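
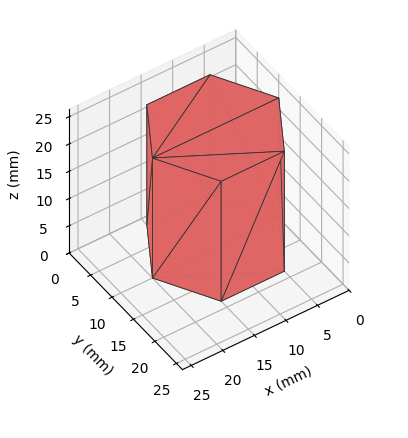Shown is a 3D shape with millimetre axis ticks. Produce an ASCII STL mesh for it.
Reading the render: the shape is a regular 6-sided prism (a cylinder approximated with 6 flat sides), circumscribed radius ≈ 10 mm, height ≈ 22 mm (dimensions read to the nearest mm from the axis ticks). For the STL, each face is triangulated and given an outward normal.

solid part
  facet normal 0.0000 0.0000 -1.0000
    outer loop
      vertex 5.00 18.66 0.00
      vertex 15.00 18.66 0.00
      vertex 20.00 10.00 0.00
    endloop
  endfacet
  facet normal 0.0000 0.0000 -1.0000
    outer loop
      vertex 0.00 10.00 0.00
      vertex 5.00 18.66 0.00
      vertex 20.00 10.00 0.00
    endloop
  endfacet
  facet normal 0.0000 0.0000 -1.0000
    outer loop
      vertex 5.00 1.34 0.00
      vertex 0.00 10.00 0.00
      vertex 20.00 10.00 0.00
    endloop
  endfacet
  facet normal 0.0000 0.0000 -1.0000
    outer loop
      vertex 15.00 1.34 0.00
      vertex 5.00 1.34 0.00
      vertex 20.00 10.00 0.00
    endloop
  endfacet
  facet normal 0.0000 0.0000 1.0000
    outer loop
      vertex 20.00 10.00 22.00
      vertex 15.00 18.66 22.00
      vertex 5.00 18.66 22.00
    endloop
  endfacet
  facet normal 0.0000 0.0000 1.0000
    outer loop
      vertex 20.00 10.00 22.00
      vertex 5.00 18.66 22.00
      vertex 0.00 10.00 22.00
    endloop
  endfacet
  facet normal 0.0000 0.0000 1.0000
    outer loop
      vertex 20.00 10.00 22.00
      vertex 0.00 10.00 22.00
      vertex 5.00 1.34 22.00
    endloop
  endfacet
  facet normal 0.0000 0.0000 1.0000
    outer loop
      vertex 20.00 10.00 22.00
      vertex 5.00 1.34 22.00
      vertex 15.00 1.34 22.00
    endloop
  endfacet
  facet normal 0.8660 0.5000 0.0000
    outer loop
      vertex 20.00 10.00 0.00
      vertex 15.00 18.66 0.00
      vertex 15.00 18.66 22.00
    endloop
  endfacet
  facet normal 0.8660 0.5000 0.0000
    outer loop
      vertex 20.00 10.00 0.00
      vertex 15.00 18.66 22.00
      vertex 20.00 10.00 22.00
    endloop
  endfacet
  facet normal 0.0000 1.0000 0.0000
    outer loop
      vertex 15.00 18.66 0.00
      vertex 5.00 18.66 0.00
      vertex 5.00 18.66 22.00
    endloop
  endfacet
  facet normal 0.0000 1.0000 0.0000
    outer loop
      vertex 15.00 18.66 0.00
      vertex 5.00 18.66 22.00
      vertex 15.00 18.66 22.00
    endloop
  endfacet
  facet normal -0.8660 0.5000 0.0000
    outer loop
      vertex 5.00 18.66 0.00
      vertex 0.00 10.00 0.00
      vertex 0.00 10.00 22.00
    endloop
  endfacet
  facet normal -0.8660 0.5000 0.0000
    outer loop
      vertex 5.00 18.66 0.00
      vertex 0.00 10.00 22.00
      vertex 5.00 18.66 22.00
    endloop
  endfacet
  facet normal -0.8660 -0.5000 0.0000
    outer loop
      vertex 0.00 10.00 0.00
      vertex 5.00 1.34 0.00
      vertex 5.00 1.34 22.00
    endloop
  endfacet
  facet normal -0.8660 -0.5000 0.0000
    outer loop
      vertex 0.00 10.00 0.00
      vertex 5.00 1.34 22.00
      vertex 0.00 10.00 22.00
    endloop
  endfacet
  facet normal 0.0000 -1.0000 0.0000
    outer loop
      vertex 5.00 1.34 0.00
      vertex 15.00 1.34 0.00
      vertex 15.00 1.34 22.00
    endloop
  endfacet
  facet normal 0.0000 -1.0000 0.0000
    outer loop
      vertex 5.00 1.34 0.00
      vertex 15.00 1.34 22.00
      vertex 5.00 1.34 22.00
    endloop
  endfacet
  facet normal 0.8660 -0.5000 0.0000
    outer loop
      vertex 15.00 1.34 0.00
      vertex 20.00 10.00 0.00
      vertex 20.00 10.00 22.00
    endloop
  endfacet
  facet normal 0.8660 -0.5000 0.0000
    outer loop
      vertex 15.00 1.34 0.00
      vertex 20.00 10.00 22.00
      vertex 15.00 1.34 22.00
    endloop
  endfacet
endsolid part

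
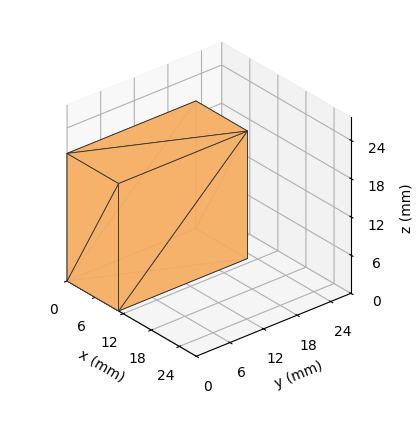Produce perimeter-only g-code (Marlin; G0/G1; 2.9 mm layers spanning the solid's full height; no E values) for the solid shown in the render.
Reading the render: the shape is a rectangular box, roughly 11 × 23 mm footprint and 20 mm tall (dimensions read to the nearest mm from the axis ticks). For the g-code, the solid's height is divided into equal slices at the stated Δz and each level perimeter traced with G1 moves after a G0 lift.

; perimeter-only toolpath
G21 ; units = mm
G90 ; absolute positioning
G28 ; home
; layer 1
G0 Z2.9
G0 X0.0 Y0.0
G1 X11.0 Y0.0
G1 X11.0 Y23.0
G1 X0.0 Y23.0
G1 X0.0 Y0.0
; layer 2
G0 Z5.7
G0 X0.0 Y0.0
G1 X11.0 Y0.0
G1 X11.0 Y23.0
G1 X0.0 Y23.0
G1 X0.0 Y0.0
; layer 3
G0 Z8.6
G0 X0.0 Y0.0
G1 X11.0 Y0.0
G1 X11.0 Y23.0
G1 X0.0 Y23.0
G1 X0.0 Y0.0
; layer 4
G0 Z11.4
G0 X0.0 Y0.0
G1 X11.0 Y0.0
G1 X11.0 Y23.0
G1 X0.0 Y23.0
G1 X0.0 Y0.0
; layer 5
G0 Z14.3
G0 X0.0 Y0.0
G1 X11.0 Y0.0
G1 X11.0 Y23.0
G1 X0.0 Y23.0
G1 X0.0 Y0.0
; layer 6
G0 Z17.1
G0 X0.0 Y0.0
G1 X11.0 Y0.0
G1 X11.0 Y23.0
G1 X0.0 Y23.0
G1 X0.0 Y0.0
; layer 7
G0 Z20.0
G0 X0.0 Y0.0
G1 X11.0 Y0.0
G1 X11.0 Y23.0
G1 X0.0 Y23.0
G1 X0.0 Y0.0
M2 ; end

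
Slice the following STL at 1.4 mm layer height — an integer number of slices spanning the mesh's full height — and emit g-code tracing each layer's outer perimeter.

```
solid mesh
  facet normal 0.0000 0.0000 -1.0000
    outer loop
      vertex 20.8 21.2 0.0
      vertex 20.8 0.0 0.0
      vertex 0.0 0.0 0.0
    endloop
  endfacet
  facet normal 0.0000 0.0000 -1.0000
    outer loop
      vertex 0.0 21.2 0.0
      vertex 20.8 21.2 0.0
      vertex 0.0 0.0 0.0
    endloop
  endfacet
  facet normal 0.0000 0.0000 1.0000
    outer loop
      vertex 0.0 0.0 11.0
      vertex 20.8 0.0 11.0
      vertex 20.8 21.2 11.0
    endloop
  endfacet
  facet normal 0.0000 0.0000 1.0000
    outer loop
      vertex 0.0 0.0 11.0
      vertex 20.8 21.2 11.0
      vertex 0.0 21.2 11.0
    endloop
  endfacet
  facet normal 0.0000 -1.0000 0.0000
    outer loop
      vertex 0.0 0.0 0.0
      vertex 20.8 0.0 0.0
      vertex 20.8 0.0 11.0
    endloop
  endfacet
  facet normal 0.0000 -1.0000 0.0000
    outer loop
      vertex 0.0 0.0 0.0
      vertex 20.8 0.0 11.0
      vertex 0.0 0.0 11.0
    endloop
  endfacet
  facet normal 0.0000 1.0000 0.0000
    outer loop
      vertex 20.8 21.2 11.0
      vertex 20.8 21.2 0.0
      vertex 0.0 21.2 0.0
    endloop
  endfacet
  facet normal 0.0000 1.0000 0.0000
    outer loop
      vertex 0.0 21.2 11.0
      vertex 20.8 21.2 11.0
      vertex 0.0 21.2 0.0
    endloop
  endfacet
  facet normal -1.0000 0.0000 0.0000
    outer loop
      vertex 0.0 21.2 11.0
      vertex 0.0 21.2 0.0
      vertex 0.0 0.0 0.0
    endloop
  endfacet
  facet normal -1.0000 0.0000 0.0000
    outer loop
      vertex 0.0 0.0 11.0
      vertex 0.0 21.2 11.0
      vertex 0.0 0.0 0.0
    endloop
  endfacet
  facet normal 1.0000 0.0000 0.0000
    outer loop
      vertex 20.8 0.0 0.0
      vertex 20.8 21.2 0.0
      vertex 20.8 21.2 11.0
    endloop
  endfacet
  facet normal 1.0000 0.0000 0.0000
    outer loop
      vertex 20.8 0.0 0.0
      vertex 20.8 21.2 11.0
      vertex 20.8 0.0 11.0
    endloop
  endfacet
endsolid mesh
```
; perimeter-only toolpath
G21 ; units = mm
G90 ; absolute positioning
G28 ; home
; layer 1
G0 Z1.4
G0 X0.0 Y0.0
G1 X20.8 Y0.0
G1 X20.8 Y21.2
G1 X0.0 Y21.2
G1 X0.0 Y0.0
; layer 2
G0 Z2.8
G0 X0.0 Y0.0
G1 X20.8 Y0.0
G1 X20.8 Y21.2
G1 X0.0 Y21.2
G1 X0.0 Y0.0
; layer 3
G0 Z4.1
G0 X0.0 Y0.0
G1 X20.8 Y0.0
G1 X20.8 Y21.2
G1 X0.0 Y21.2
G1 X0.0 Y0.0
; layer 4
G0 Z5.5
G0 X0.0 Y0.0
G1 X20.8 Y0.0
G1 X20.8 Y21.2
G1 X0.0 Y21.2
G1 X0.0 Y0.0
; layer 5
G0 Z6.9
G0 X0.0 Y0.0
G1 X20.8 Y0.0
G1 X20.8 Y21.2
G1 X0.0 Y21.2
G1 X0.0 Y0.0
; layer 6
G0 Z8.2
G0 X0.0 Y0.0
G1 X20.8 Y0.0
G1 X20.8 Y21.2
G1 X0.0 Y21.2
G1 X0.0 Y0.0
; layer 7
G0 Z9.6
G0 X0.0 Y0.0
G1 X20.8 Y0.0
G1 X20.8 Y21.2
G1 X0.0 Y21.2
G1 X0.0 Y0.0
; layer 8
G0 Z11.0
G0 X0.0 Y0.0
G1 X20.8 Y0.0
G1 X20.8 Y21.2
G1 X0.0 Y21.2
G1 X0.0 Y0.0
M2 ; end

The solid is a rectangular box, roughly 20.8 × 21.2 mm footprint and 11 mm tall. Slicing at Δz = 1.4 mm — 8 equal slices spanning the solid's height, so layer i sits at z = i·h/8 — gives 8 non-empty perimeters. Each is a 4-segment closed polygon; G0 lifts to the layer z and rapids to the start vertex, then G1 traces the edges.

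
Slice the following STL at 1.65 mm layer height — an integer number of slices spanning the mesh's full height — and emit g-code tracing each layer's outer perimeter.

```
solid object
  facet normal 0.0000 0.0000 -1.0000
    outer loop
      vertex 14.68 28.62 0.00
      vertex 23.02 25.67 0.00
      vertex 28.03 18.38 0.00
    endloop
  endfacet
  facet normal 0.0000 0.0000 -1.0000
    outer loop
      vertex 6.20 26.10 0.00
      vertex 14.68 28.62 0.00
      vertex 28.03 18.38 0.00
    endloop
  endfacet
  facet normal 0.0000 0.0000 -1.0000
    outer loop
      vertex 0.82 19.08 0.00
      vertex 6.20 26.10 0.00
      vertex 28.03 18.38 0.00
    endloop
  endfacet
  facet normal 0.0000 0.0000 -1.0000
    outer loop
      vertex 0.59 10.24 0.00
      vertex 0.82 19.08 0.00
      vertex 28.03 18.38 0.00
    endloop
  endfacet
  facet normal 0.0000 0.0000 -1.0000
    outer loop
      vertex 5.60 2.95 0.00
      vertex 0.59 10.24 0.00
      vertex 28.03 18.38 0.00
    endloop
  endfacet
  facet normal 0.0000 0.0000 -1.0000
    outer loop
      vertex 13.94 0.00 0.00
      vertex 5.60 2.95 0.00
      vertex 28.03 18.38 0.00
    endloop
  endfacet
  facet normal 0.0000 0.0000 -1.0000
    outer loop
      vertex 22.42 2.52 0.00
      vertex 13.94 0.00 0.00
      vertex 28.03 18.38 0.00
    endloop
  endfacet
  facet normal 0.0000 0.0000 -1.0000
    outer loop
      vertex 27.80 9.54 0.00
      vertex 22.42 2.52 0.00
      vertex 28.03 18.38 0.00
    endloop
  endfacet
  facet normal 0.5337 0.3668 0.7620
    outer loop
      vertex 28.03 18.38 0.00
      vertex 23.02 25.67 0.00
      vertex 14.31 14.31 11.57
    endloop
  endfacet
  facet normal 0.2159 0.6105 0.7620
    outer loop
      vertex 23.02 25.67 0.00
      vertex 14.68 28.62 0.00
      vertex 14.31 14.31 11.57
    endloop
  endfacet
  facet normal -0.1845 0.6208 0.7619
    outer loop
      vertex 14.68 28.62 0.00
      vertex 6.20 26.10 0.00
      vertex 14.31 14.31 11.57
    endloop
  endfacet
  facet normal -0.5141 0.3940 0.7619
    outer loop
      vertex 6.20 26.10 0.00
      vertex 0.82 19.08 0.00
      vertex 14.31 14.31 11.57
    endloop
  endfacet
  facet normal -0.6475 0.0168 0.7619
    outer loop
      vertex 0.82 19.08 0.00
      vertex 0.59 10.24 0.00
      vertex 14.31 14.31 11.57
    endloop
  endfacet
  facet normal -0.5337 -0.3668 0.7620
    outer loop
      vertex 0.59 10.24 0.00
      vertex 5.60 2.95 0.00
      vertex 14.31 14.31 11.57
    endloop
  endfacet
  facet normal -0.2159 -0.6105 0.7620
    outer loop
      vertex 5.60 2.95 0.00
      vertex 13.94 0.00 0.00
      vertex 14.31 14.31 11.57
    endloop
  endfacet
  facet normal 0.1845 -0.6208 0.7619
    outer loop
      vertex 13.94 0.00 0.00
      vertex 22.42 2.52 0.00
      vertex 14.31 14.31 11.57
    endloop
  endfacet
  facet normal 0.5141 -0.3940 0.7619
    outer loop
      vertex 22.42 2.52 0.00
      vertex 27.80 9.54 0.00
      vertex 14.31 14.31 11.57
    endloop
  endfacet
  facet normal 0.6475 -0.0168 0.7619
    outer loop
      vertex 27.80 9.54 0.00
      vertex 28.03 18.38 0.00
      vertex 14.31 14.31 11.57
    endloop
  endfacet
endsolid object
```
; perimeter-only toolpath
G21 ; units = mm
G90 ; absolute positioning
G28 ; home
; layer 1
G0 Z1.65
G0 X26.07 Y17.80
G1 X21.78 Y24.05
G1 X14.63 Y26.58
G1 X7.36 Y24.42
G1 X2.75 Y18.40
G1 X2.55 Y10.82
G1 X6.84 Y4.57
G1 X13.99 Y2.04
G1 X21.26 Y4.20
G1 X25.87 Y10.22
G1 X26.07 Y17.80
; layer 2
G0 Z3.31
G0 X24.11 Y17.22
G1 X20.53 Y22.42
G1 X14.57 Y24.53
G1 X8.52 Y22.73
G1 X4.67 Y17.72
G1 X4.51 Y11.40
G1 X8.09 Y6.20
G1 X14.05 Y4.09
G1 X20.10 Y5.89
G1 X23.95 Y10.90
G1 X24.11 Y17.22
; layer 3
G0 Z4.96
G0 X22.15 Y16.64
G1 X19.29 Y20.80
G1 X14.52 Y22.49
G1 X9.68 Y21.05
G1 X6.60 Y17.04
G1 X6.47 Y11.98
G1 X9.33 Y7.82
G1 X14.10 Y6.13
G1 X18.94 Y7.57
G1 X22.02 Y11.58
G1 X22.15 Y16.64
; layer 4
G0 Z6.61
G0 X20.19 Y16.05
G1 X18.04 Y19.18
G1 X14.47 Y20.44
G1 X10.83 Y19.36
G1 X8.53 Y16.35
G1 X8.43 Y12.57
G1 X10.58 Y9.44
G1 X14.15 Y8.18
G1 X17.79 Y9.26
G1 X20.09 Y12.27
G1 X20.19 Y16.05
; layer 5
G0 Z8.26
G0 X18.23 Y15.47
G1 X16.80 Y17.56
G1 X14.42 Y18.40
G1 X11.99 Y17.68
G1 X10.46 Y15.67
G1 X10.39 Y13.15
G1 X11.82 Y11.06
G1 X14.20 Y10.22
G1 X16.63 Y10.94
G1 X18.16 Y12.95
G1 X18.23 Y15.47
; layer 6
G0 Z9.92
G0 X16.27 Y14.89
G1 X15.55 Y15.93
G1 X14.36 Y16.35
G1 X13.15 Y15.99
G1 X12.38 Y14.99
G1 X12.35 Y13.73
G1 X13.07 Y12.69
G1 X14.26 Y12.27
G1 X15.47 Y12.63
G1 X16.24 Y13.63
G1 X16.27 Y14.89
M2 ; end

The solid is a regular 10-sided pyramid, base circumscribed radius ≈ 14.3 mm, apex at z ≈ 11.6 mm. Slicing at Δz = 1.65 mm — 7 equal slices spanning the solid's height, so layer i sits at z = i·h/7 — gives 6 non-empty perimeters. Each is a 10-segment closed polygon; G0 lifts to the layer z and rapids to the start vertex, then G1 traces the edges. The cross-section shrinks linearly with z (the slice at the apex is degenerate and omitted).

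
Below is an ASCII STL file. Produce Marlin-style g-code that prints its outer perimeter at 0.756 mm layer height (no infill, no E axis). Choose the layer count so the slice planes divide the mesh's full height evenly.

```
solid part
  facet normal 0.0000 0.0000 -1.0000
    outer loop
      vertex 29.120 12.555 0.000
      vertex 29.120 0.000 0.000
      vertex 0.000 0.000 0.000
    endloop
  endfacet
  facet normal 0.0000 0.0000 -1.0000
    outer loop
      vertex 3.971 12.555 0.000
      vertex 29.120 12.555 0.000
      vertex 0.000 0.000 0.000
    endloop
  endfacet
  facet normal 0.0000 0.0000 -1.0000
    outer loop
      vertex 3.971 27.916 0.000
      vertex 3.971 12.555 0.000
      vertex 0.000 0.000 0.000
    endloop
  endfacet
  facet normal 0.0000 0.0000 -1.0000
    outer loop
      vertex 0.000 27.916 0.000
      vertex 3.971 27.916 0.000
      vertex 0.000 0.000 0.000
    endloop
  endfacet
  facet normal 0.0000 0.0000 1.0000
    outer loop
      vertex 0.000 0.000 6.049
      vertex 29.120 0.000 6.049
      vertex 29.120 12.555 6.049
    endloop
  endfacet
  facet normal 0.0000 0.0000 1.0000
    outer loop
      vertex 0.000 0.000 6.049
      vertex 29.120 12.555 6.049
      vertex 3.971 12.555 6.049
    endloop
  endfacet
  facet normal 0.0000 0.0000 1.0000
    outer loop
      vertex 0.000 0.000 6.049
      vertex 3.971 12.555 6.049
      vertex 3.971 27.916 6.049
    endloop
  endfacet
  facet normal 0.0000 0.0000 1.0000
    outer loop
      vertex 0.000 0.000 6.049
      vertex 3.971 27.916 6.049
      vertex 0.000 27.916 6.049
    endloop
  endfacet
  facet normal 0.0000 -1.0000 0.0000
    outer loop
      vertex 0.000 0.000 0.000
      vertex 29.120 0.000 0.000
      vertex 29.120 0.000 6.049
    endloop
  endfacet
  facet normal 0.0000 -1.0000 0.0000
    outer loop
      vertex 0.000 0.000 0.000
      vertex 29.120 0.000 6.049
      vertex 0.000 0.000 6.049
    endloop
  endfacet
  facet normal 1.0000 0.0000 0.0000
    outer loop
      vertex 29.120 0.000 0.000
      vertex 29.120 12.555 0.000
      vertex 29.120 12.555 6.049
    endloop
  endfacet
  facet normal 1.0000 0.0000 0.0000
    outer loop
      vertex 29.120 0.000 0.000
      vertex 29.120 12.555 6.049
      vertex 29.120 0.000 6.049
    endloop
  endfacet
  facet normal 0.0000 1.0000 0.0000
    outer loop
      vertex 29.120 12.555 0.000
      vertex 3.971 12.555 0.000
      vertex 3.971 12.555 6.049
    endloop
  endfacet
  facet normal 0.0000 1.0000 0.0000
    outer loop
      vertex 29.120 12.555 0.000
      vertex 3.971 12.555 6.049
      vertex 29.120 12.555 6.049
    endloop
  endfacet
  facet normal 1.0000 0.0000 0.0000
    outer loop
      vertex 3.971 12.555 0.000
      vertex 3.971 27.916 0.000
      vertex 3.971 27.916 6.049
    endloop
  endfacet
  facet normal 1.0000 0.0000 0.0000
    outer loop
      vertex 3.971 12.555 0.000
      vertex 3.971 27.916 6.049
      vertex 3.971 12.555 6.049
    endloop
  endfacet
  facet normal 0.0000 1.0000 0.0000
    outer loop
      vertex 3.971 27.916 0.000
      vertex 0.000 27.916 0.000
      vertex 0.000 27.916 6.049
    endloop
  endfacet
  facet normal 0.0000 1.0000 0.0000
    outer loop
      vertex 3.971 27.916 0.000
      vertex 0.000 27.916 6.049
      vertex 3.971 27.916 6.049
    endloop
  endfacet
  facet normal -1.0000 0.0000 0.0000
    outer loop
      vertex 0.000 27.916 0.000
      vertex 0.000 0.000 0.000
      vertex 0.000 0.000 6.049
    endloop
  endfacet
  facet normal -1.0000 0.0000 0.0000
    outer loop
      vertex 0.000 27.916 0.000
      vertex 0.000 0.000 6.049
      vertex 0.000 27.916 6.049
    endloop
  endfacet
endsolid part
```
; perimeter-only toolpath
G21 ; units = mm
G90 ; absolute positioning
G28 ; home
; layer 1
G0 Z0.756
G0 X0.000 Y0.000
G1 X29.120 Y0.000
G1 X29.120 Y12.555
G1 X3.971 Y12.555
G1 X3.971 Y27.916
G1 X0.000 Y27.916
G1 X0.000 Y0.000
; layer 2
G0 Z1.512
G0 X0.000 Y0.000
G1 X29.120 Y0.000
G1 X29.120 Y12.555
G1 X3.971 Y12.555
G1 X3.971 Y27.916
G1 X0.000 Y27.916
G1 X0.000 Y0.000
; layer 3
G0 Z2.268
G0 X0.000 Y0.000
G1 X29.120 Y0.000
G1 X29.120 Y12.555
G1 X3.971 Y12.555
G1 X3.971 Y27.916
G1 X0.000 Y27.916
G1 X0.000 Y0.000
; layer 4
G0 Z3.025
G0 X0.000 Y0.000
G1 X29.120 Y0.000
G1 X29.120 Y12.555
G1 X3.971 Y12.555
G1 X3.971 Y27.916
G1 X0.000 Y27.916
G1 X0.000 Y0.000
; layer 5
G0 Z3.781
G0 X0.000 Y0.000
G1 X29.120 Y0.000
G1 X29.120 Y12.555
G1 X3.971 Y12.555
G1 X3.971 Y27.916
G1 X0.000 Y27.916
G1 X0.000 Y0.000
; layer 6
G0 Z4.537
G0 X0.000 Y0.000
G1 X29.120 Y0.000
G1 X29.120 Y12.555
G1 X3.971 Y12.555
G1 X3.971 Y27.916
G1 X0.000 Y27.916
G1 X0.000 Y0.000
; layer 7
G0 Z5.293
G0 X0.000 Y0.000
G1 X29.120 Y0.000
G1 X29.120 Y12.555
G1 X3.971 Y12.555
G1 X3.971 Y27.916
G1 X0.000 Y27.916
G1 X0.000 Y0.000
; layer 8
G0 Z6.049
G0 X0.000 Y0.000
G1 X29.120 Y0.000
G1 X29.120 Y12.555
G1 X3.971 Y12.555
G1 X3.971 Y27.916
G1 X0.000 Y27.916
G1 X0.000 Y0.000
M2 ; end

The solid is an L-shaped prism: outer 29.1 × 27.9 mm, arm thicknesses ≈ 12.6 mm (horizontal) and 3.97 mm (vertical), extruded 6.05 mm in z. Slicing at Δz = 0.756 mm — 8 equal slices spanning the solid's height, so layer i sits at z = i·h/8 — gives 8 non-empty perimeters. Each is a 6-segment closed polygon; G0 lifts to the layer z and rapids to the start vertex, then G1 traces the edges.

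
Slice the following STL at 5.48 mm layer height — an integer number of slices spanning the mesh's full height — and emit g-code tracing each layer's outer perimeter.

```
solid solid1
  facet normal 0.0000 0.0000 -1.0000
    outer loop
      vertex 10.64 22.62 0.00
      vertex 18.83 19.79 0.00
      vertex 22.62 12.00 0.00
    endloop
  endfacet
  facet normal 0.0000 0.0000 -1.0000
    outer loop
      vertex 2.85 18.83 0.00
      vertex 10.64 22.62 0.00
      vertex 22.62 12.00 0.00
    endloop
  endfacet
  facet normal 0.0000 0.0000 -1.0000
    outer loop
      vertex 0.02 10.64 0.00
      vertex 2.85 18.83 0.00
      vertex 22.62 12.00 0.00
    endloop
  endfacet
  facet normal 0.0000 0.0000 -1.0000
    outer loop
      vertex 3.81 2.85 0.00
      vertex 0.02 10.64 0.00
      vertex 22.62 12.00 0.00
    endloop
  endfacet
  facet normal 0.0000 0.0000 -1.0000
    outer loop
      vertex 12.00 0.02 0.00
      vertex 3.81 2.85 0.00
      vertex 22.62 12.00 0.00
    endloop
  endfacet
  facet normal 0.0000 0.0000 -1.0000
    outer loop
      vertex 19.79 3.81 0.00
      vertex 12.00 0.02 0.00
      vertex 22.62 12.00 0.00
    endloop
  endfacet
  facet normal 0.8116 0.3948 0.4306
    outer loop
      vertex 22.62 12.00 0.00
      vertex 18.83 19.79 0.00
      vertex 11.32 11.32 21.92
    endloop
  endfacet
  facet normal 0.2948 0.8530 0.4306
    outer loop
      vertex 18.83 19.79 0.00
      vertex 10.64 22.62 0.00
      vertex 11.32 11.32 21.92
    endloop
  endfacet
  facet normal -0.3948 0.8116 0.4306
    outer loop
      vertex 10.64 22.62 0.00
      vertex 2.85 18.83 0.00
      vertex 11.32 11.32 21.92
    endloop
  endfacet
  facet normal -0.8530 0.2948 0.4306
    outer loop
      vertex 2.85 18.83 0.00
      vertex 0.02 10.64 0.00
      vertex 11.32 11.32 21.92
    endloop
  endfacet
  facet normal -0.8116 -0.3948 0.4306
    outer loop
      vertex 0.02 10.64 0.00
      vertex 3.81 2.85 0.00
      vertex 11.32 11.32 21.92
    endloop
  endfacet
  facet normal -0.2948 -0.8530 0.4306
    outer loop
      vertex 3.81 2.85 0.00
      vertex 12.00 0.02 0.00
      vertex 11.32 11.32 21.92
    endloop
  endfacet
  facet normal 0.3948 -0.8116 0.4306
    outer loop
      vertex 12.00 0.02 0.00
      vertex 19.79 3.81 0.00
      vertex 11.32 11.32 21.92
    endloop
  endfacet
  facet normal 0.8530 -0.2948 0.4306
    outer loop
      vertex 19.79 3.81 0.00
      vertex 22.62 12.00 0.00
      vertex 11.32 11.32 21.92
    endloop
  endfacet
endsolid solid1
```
; perimeter-only toolpath
G21 ; units = mm
G90 ; absolute positioning
G28 ; home
; layer 1
G0 Z5.48
G0 X19.80 Y11.83
G1 X16.95 Y17.67
G1 X10.81 Y19.80
G1 X4.97 Y16.95
G1 X2.85 Y10.81
G1 X5.69 Y4.97
G1 X11.83 Y2.85
G1 X17.67 Y5.69
G1 X19.80 Y11.83
; layer 2
G0 Z10.96
G0 X16.97 Y11.66
G1 X15.07 Y15.55
G1 X10.98 Y16.97
G1 X7.08 Y15.07
G1 X5.67 Y10.98
G1 X7.57 Y7.08
G1 X11.66 Y5.67
G1 X15.55 Y7.57
G1 X16.97 Y11.66
; layer 3
G0 Z16.44
G0 X14.14 Y11.49
G1 X13.20 Y13.44
G1 X11.15 Y14.14
G1 X9.20 Y13.20
G1 X8.50 Y11.15
G1 X9.44 Y9.20
G1 X11.49 Y8.50
G1 X13.44 Y9.44
G1 X14.14 Y11.49
M2 ; end

The solid is a regular 8-sided pyramid, base circumscribed radius ≈ 11.3 mm, apex at z ≈ 21.9 mm. Slicing at Δz = 5.48 mm — 4 equal slices spanning the solid's height, so layer i sits at z = i·h/4 — gives 3 non-empty perimeters. Each is a 8-segment closed polygon; G0 lifts to the layer z and rapids to the start vertex, then G1 traces the edges. The cross-section shrinks linearly with z (the slice at the apex is degenerate and omitted).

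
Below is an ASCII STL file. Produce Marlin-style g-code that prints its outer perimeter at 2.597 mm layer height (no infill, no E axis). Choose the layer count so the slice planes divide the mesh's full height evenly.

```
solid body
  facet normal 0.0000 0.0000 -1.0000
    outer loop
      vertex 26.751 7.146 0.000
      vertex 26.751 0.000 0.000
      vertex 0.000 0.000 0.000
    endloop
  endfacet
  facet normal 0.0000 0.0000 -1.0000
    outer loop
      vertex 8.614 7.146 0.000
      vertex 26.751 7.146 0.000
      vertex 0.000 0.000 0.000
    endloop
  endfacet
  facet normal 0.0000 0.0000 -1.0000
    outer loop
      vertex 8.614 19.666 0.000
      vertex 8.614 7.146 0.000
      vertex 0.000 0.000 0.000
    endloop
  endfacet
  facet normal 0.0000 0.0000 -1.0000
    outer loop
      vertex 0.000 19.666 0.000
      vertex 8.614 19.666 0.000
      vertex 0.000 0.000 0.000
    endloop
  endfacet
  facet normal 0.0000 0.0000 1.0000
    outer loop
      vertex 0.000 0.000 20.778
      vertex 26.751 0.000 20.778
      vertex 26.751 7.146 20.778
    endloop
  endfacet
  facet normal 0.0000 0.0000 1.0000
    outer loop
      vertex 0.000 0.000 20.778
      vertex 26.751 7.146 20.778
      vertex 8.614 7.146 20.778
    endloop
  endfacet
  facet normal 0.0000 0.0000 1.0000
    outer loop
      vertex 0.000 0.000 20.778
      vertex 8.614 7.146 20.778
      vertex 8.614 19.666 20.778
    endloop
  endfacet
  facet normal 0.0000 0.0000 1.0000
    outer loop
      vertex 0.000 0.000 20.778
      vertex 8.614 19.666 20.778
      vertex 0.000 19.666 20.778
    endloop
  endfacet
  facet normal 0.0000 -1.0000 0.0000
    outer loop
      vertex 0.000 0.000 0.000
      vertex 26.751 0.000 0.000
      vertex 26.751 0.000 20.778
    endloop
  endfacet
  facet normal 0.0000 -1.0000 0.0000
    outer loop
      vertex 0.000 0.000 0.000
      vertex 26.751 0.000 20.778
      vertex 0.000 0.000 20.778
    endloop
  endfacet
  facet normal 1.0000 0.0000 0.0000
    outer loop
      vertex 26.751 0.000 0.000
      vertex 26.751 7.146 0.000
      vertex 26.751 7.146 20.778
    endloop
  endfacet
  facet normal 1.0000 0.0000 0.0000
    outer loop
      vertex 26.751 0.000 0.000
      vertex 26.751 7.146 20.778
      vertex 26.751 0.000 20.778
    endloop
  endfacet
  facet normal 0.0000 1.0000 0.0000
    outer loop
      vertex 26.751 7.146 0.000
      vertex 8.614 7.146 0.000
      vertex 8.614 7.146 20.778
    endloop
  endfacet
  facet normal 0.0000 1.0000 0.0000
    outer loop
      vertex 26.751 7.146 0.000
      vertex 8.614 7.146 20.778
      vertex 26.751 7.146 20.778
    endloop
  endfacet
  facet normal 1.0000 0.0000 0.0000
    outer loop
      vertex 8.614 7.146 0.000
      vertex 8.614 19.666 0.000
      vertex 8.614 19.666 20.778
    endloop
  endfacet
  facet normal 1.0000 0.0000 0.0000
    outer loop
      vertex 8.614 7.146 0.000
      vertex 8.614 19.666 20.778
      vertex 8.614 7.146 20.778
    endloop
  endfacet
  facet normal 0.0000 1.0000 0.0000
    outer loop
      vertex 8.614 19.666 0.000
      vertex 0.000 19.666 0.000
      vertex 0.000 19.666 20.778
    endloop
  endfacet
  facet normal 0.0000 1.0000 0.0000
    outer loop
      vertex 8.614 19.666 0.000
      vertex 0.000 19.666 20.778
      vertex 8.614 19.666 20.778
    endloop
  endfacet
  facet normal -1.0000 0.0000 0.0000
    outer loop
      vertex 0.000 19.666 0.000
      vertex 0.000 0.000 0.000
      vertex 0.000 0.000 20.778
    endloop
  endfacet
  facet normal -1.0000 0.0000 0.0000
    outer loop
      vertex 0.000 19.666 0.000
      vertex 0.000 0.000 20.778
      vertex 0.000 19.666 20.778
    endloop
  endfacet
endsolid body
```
; perimeter-only toolpath
G21 ; units = mm
G90 ; absolute positioning
G28 ; home
; layer 1
G0 Z2.597
G0 X0.000 Y0.000
G1 X26.751 Y0.000
G1 X26.751 Y7.146
G1 X8.614 Y7.146
G1 X8.614 Y19.666
G1 X0.000 Y19.666
G1 X0.000 Y0.000
; layer 2
G0 Z5.194
G0 X0.000 Y0.000
G1 X26.751 Y0.000
G1 X26.751 Y7.146
G1 X8.614 Y7.146
G1 X8.614 Y19.666
G1 X0.000 Y19.666
G1 X0.000 Y0.000
; layer 3
G0 Z7.792
G0 X0.000 Y0.000
G1 X26.751 Y0.000
G1 X26.751 Y7.146
G1 X8.614 Y7.146
G1 X8.614 Y19.666
G1 X0.000 Y19.666
G1 X0.000 Y0.000
; layer 4
G0 Z10.389
G0 X0.000 Y0.000
G1 X26.751 Y0.000
G1 X26.751 Y7.146
G1 X8.614 Y7.146
G1 X8.614 Y19.666
G1 X0.000 Y19.666
G1 X0.000 Y0.000
; layer 5
G0 Z12.986
G0 X0.000 Y0.000
G1 X26.751 Y0.000
G1 X26.751 Y7.146
G1 X8.614 Y7.146
G1 X8.614 Y19.666
G1 X0.000 Y19.666
G1 X0.000 Y0.000
; layer 6
G0 Z15.583
G0 X0.000 Y0.000
G1 X26.751 Y0.000
G1 X26.751 Y7.146
G1 X8.614 Y7.146
G1 X8.614 Y19.666
G1 X0.000 Y19.666
G1 X0.000 Y0.000
; layer 7
G0 Z18.181
G0 X0.000 Y0.000
G1 X26.751 Y0.000
G1 X26.751 Y7.146
G1 X8.614 Y7.146
G1 X8.614 Y19.666
G1 X0.000 Y19.666
G1 X0.000 Y0.000
; layer 8
G0 Z20.778
G0 X0.000 Y0.000
G1 X26.751 Y0.000
G1 X26.751 Y7.146
G1 X8.614 Y7.146
G1 X8.614 Y19.666
G1 X0.000 Y19.666
G1 X0.000 Y0.000
M2 ; end

The solid is an L-shaped prism: outer 26.8 × 19.7 mm, arm thicknesses ≈ 7.15 mm (horizontal) and 8.61 mm (vertical), extruded 20.8 mm in z. Slicing at Δz = 2.597 mm — 8 equal slices spanning the solid's height, so layer i sits at z = i·h/8 — gives 8 non-empty perimeters. Each is a 6-segment closed polygon; G0 lifts to the layer z and rapids to the start vertex, then G1 traces the edges.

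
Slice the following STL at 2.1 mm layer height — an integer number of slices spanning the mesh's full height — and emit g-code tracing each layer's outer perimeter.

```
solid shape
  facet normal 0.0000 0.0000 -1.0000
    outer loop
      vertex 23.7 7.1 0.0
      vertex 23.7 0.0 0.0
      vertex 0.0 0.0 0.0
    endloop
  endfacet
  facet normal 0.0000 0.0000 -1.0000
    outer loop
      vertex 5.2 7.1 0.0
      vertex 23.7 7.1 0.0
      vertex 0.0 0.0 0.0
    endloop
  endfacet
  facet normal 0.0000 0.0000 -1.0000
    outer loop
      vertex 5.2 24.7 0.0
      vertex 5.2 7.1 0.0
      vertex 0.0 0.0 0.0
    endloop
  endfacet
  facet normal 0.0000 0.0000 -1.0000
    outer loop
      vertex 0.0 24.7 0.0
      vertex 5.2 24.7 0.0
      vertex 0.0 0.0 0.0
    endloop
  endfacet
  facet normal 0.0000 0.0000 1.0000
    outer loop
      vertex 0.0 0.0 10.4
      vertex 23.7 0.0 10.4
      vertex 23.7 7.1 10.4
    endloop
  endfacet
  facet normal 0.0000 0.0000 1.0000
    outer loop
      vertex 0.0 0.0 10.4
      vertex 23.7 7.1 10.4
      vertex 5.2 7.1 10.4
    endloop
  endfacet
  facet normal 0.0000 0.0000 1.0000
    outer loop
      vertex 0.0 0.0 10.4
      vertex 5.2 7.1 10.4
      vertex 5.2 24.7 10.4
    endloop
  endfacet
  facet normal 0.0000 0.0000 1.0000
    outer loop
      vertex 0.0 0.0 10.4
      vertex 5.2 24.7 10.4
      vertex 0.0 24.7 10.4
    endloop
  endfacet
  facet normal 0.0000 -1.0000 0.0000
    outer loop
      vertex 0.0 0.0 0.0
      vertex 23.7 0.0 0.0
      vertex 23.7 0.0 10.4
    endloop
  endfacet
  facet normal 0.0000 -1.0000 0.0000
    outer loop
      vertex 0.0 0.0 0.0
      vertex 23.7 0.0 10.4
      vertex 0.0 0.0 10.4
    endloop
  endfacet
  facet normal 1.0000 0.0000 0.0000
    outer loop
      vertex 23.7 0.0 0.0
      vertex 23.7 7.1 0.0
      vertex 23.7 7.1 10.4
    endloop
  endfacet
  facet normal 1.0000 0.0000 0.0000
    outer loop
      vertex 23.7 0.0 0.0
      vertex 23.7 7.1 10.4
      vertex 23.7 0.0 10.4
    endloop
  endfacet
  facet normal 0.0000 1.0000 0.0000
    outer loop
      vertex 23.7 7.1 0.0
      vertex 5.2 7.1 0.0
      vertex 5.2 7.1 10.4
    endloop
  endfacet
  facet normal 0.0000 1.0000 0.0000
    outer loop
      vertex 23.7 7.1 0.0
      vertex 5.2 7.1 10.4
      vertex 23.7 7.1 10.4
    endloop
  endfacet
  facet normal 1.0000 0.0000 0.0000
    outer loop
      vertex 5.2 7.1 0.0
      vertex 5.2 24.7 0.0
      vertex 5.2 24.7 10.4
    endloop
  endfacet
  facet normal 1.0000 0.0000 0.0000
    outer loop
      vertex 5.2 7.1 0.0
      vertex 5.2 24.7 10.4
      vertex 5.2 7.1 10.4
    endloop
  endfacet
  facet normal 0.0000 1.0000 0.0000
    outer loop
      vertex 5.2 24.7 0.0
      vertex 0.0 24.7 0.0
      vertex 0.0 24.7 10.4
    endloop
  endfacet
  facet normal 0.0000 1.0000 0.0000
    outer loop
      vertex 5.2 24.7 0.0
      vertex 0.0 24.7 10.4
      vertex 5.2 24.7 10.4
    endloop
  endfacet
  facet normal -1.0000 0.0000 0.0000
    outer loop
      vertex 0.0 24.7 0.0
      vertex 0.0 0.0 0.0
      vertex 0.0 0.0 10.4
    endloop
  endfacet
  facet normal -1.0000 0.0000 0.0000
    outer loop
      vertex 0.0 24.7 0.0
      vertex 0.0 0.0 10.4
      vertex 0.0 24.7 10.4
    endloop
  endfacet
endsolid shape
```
; perimeter-only toolpath
G21 ; units = mm
G90 ; absolute positioning
G28 ; home
; layer 1
G0 Z2.1
G0 X0.0 Y0.0
G1 X23.7 Y0.0
G1 X23.7 Y7.1
G1 X5.2 Y7.1
G1 X5.2 Y24.7
G1 X0.0 Y24.7
G1 X0.0 Y0.0
; layer 2
G0 Z4.2
G0 X0.0 Y0.0
G1 X23.7 Y0.0
G1 X23.7 Y7.1
G1 X5.2 Y7.1
G1 X5.2 Y24.7
G1 X0.0 Y24.7
G1 X0.0 Y0.0
; layer 3
G0 Z6.2
G0 X0.0 Y0.0
G1 X23.7 Y0.0
G1 X23.7 Y7.1
G1 X5.2 Y7.1
G1 X5.2 Y24.7
G1 X0.0 Y24.7
G1 X0.0 Y0.0
; layer 4
G0 Z8.3
G0 X0.0 Y0.0
G1 X23.7 Y0.0
G1 X23.7 Y7.1
G1 X5.2 Y7.1
G1 X5.2 Y24.7
G1 X0.0 Y24.7
G1 X0.0 Y0.0
; layer 5
G0 Z10.4
G0 X0.0 Y0.0
G1 X23.7 Y0.0
G1 X23.7 Y7.1
G1 X5.2 Y7.1
G1 X5.2 Y24.7
G1 X0.0 Y24.7
G1 X0.0 Y0.0
M2 ; end

The solid is an L-shaped prism: outer 23.7 × 24.7 mm, arm thicknesses ≈ 7.1 mm (horizontal) and 5.2 mm (vertical), extruded 10.4 mm in z. Slicing at Δz = 2.1 mm — 5 equal slices spanning the solid's height, so layer i sits at z = i·h/5 — gives 5 non-empty perimeters. Each is a 6-segment closed polygon; G0 lifts to the layer z and rapids to the start vertex, then G1 traces the edges.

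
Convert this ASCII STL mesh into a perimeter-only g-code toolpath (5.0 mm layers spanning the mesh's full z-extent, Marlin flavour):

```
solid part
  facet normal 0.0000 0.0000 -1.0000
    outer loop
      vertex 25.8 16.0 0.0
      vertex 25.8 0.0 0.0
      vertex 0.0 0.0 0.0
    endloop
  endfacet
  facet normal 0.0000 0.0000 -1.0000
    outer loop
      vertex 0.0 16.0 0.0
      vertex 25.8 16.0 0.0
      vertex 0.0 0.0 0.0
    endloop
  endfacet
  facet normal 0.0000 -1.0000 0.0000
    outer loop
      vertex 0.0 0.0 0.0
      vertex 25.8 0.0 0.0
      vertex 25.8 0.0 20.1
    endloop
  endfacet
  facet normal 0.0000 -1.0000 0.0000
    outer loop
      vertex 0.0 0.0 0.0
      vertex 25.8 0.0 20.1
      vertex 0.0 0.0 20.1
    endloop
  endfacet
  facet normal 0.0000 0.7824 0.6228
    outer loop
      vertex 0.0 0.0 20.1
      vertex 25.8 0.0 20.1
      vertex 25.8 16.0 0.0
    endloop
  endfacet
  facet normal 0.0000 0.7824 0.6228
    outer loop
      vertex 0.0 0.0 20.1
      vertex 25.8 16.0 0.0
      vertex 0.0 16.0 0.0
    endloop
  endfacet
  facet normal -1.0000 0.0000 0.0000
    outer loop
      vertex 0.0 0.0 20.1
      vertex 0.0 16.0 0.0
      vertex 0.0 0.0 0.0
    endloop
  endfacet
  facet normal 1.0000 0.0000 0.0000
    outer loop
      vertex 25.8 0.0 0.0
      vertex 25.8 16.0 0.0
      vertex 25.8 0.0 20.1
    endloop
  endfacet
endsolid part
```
; perimeter-only toolpath
G21 ; units = mm
G90 ; absolute positioning
G28 ; home
; layer 1
G0 Z5.0
G0 X0.0 Y0.0
G1 X25.8 Y0.0
G1 X25.8 Y12.0
G1 X0.0 Y12.0
G1 X0.0 Y0.0
; layer 2
G0 Z10.1
G0 X0.0 Y0.0
G1 X25.8 Y0.0
G1 X25.8 Y8.0
G1 X0.0 Y8.0
G1 X0.0 Y0.0
; layer 3
G0 Z15.1
G0 X0.0 Y0.0
G1 X25.8 Y0.0
G1 X25.8 Y4.0
G1 X0.0 Y4.0
G1 X0.0 Y0.0
M2 ; end

The solid is a wedge (ramp): 25.8 × 16 mm base, rising to 20.1 mm along the y=0 edge and sloping linearly to z=0 at y=16. Slicing at Δz = 5.0 mm — 4 equal slices spanning the solid's height, so layer i sits at z = i·h/4 — gives 3 non-empty perimeters. Each is a 4-segment closed polygon; G0 lifts to the layer z and rapids to the start vertex, then G1 traces the edges. The cross-section shrinks linearly with z (the slice at the apex is degenerate and omitted).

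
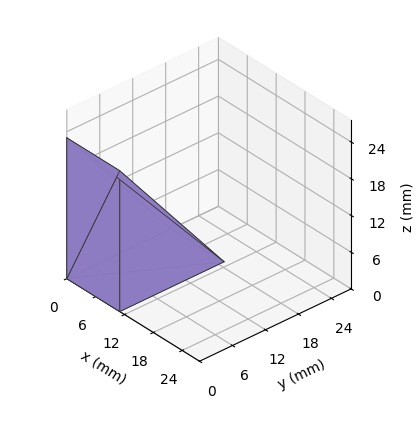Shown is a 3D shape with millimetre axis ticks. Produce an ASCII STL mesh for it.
Reading the render: the shape is a wedge (ramp): 11 × 19 mm base, rising to 23 mm along the y=0 edge and sloping linearly to z=0 at y=19 (dimensions read to the nearest mm from the axis ticks). For the STL, each face is triangulated and given an outward normal.

solid part
  facet normal 0.0000 0.0000 -1.0000
    outer loop
      vertex 11.00 19.00 0.00
      vertex 11.00 0.00 0.00
      vertex 0.00 0.00 0.00
    endloop
  endfacet
  facet normal 0.0000 0.0000 -1.0000
    outer loop
      vertex 0.00 19.00 0.00
      vertex 11.00 19.00 0.00
      vertex 0.00 0.00 0.00
    endloop
  endfacet
  facet normal 0.0000 -1.0000 0.0000
    outer loop
      vertex 0.00 0.00 0.00
      vertex 11.00 0.00 0.00
      vertex 11.00 0.00 23.00
    endloop
  endfacet
  facet normal 0.0000 -1.0000 0.0000
    outer loop
      vertex 0.00 0.00 0.00
      vertex 11.00 0.00 23.00
      vertex 0.00 0.00 23.00
    endloop
  endfacet
  facet normal 0.0000 0.7710 0.6369
    outer loop
      vertex 0.00 0.00 23.00
      vertex 11.00 0.00 23.00
      vertex 11.00 19.00 0.00
    endloop
  endfacet
  facet normal 0.0000 0.7710 0.6369
    outer loop
      vertex 0.00 0.00 23.00
      vertex 11.00 19.00 0.00
      vertex 0.00 19.00 0.00
    endloop
  endfacet
  facet normal -1.0000 0.0000 0.0000
    outer loop
      vertex 0.00 0.00 23.00
      vertex 0.00 19.00 0.00
      vertex 0.00 0.00 0.00
    endloop
  endfacet
  facet normal 1.0000 0.0000 0.0000
    outer loop
      vertex 11.00 0.00 0.00
      vertex 11.00 19.00 0.00
      vertex 11.00 0.00 23.00
    endloop
  endfacet
endsolid part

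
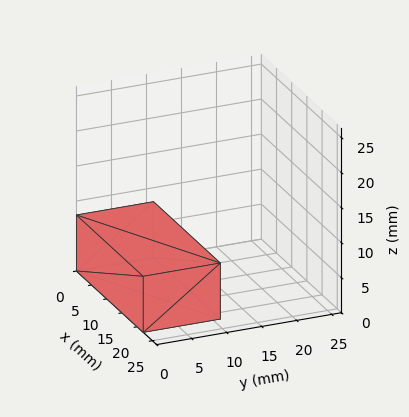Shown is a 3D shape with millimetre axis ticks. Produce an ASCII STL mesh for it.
Reading the render: the shape is a rectangular box, roughly 22 × 11 mm footprint and 8 mm tall (dimensions read to the nearest mm from the axis ticks). For the STL, each face is triangulated and given an outward normal.

solid part
  facet normal 0.0000 0.0000 -1.0000
    outer loop
      vertex 22.00 11.00 0.00
      vertex 22.00 0.00 0.00
      vertex 0.00 0.00 0.00
    endloop
  endfacet
  facet normal 0.0000 0.0000 -1.0000
    outer loop
      vertex 0.00 11.00 0.00
      vertex 22.00 11.00 0.00
      vertex 0.00 0.00 0.00
    endloop
  endfacet
  facet normal 0.0000 0.0000 1.0000
    outer loop
      vertex 0.00 0.00 8.00
      vertex 22.00 0.00 8.00
      vertex 22.00 11.00 8.00
    endloop
  endfacet
  facet normal 0.0000 0.0000 1.0000
    outer loop
      vertex 0.00 0.00 8.00
      vertex 22.00 11.00 8.00
      vertex 0.00 11.00 8.00
    endloop
  endfacet
  facet normal 0.0000 -1.0000 0.0000
    outer loop
      vertex 0.00 0.00 0.00
      vertex 22.00 0.00 0.00
      vertex 22.00 0.00 8.00
    endloop
  endfacet
  facet normal 0.0000 -1.0000 0.0000
    outer loop
      vertex 0.00 0.00 0.00
      vertex 22.00 0.00 8.00
      vertex 0.00 0.00 8.00
    endloop
  endfacet
  facet normal 0.0000 1.0000 0.0000
    outer loop
      vertex 22.00 11.00 8.00
      vertex 22.00 11.00 0.00
      vertex 0.00 11.00 0.00
    endloop
  endfacet
  facet normal 0.0000 1.0000 0.0000
    outer loop
      vertex 0.00 11.00 8.00
      vertex 22.00 11.00 8.00
      vertex 0.00 11.00 0.00
    endloop
  endfacet
  facet normal -1.0000 0.0000 0.0000
    outer loop
      vertex 0.00 11.00 8.00
      vertex 0.00 11.00 0.00
      vertex 0.00 0.00 0.00
    endloop
  endfacet
  facet normal -1.0000 0.0000 0.0000
    outer loop
      vertex 0.00 0.00 8.00
      vertex 0.00 11.00 8.00
      vertex 0.00 0.00 0.00
    endloop
  endfacet
  facet normal 1.0000 0.0000 0.0000
    outer loop
      vertex 22.00 0.00 0.00
      vertex 22.00 11.00 0.00
      vertex 22.00 11.00 8.00
    endloop
  endfacet
  facet normal 1.0000 0.0000 0.0000
    outer loop
      vertex 22.00 0.00 0.00
      vertex 22.00 11.00 8.00
      vertex 22.00 0.00 8.00
    endloop
  endfacet
endsolid part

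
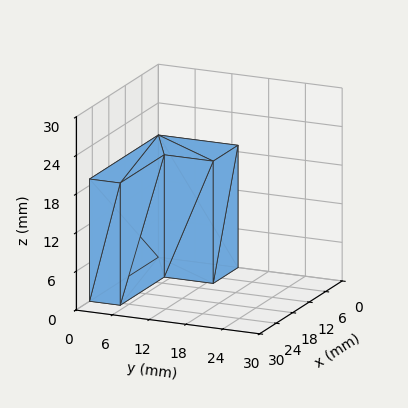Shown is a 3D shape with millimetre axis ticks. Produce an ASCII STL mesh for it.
Reading the render: the shape is an L-shaped prism: outer 25 × 13 mm, arm thicknesses ≈ 5 mm (horizontal) and 9 mm (vertical), extruded 19 mm in z (dimensions read to the nearest mm from the axis ticks). For the STL, each face is triangulated and given an outward normal.

solid part
  facet normal 0.0000 0.0000 -1.0000
    outer loop
      vertex 25.00 5.00 0.00
      vertex 25.00 0.00 0.00
      vertex 0.00 0.00 0.00
    endloop
  endfacet
  facet normal 0.0000 0.0000 -1.0000
    outer loop
      vertex 9.00 5.00 0.00
      vertex 25.00 5.00 0.00
      vertex 0.00 0.00 0.00
    endloop
  endfacet
  facet normal 0.0000 0.0000 -1.0000
    outer loop
      vertex 9.00 13.00 0.00
      vertex 9.00 5.00 0.00
      vertex 0.00 0.00 0.00
    endloop
  endfacet
  facet normal 0.0000 0.0000 -1.0000
    outer loop
      vertex 0.00 13.00 0.00
      vertex 9.00 13.00 0.00
      vertex 0.00 0.00 0.00
    endloop
  endfacet
  facet normal 0.0000 0.0000 1.0000
    outer loop
      vertex 0.00 0.00 19.00
      vertex 25.00 0.00 19.00
      vertex 25.00 5.00 19.00
    endloop
  endfacet
  facet normal 0.0000 0.0000 1.0000
    outer loop
      vertex 0.00 0.00 19.00
      vertex 25.00 5.00 19.00
      vertex 9.00 5.00 19.00
    endloop
  endfacet
  facet normal 0.0000 0.0000 1.0000
    outer loop
      vertex 0.00 0.00 19.00
      vertex 9.00 5.00 19.00
      vertex 9.00 13.00 19.00
    endloop
  endfacet
  facet normal 0.0000 0.0000 1.0000
    outer loop
      vertex 0.00 0.00 19.00
      vertex 9.00 13.00 19.00
      vertex 0.00 13.00 19.00
    endloop
  endfacet
  facet normal 0.0000 -1.0000 0.0000
    outer loop
      vertex 0.00 0.00 0.00
      vertex 25.00 0.00 0.00
      vertex 25.00 0.00 19.00
    endloop
  endfacet
  facet normal 0.0000 -1.0000 0.0000
    outer loop
      vertex 0.00 0.00 0.00
      vertex 25.00 0.00 19.00
      vertex 0.00 0.00 19.00
    endloop
  endfacet
  facet normal 1.0000 0.0000 0.0000
    outer loop
      vertex 25.00 0.00 0.00
      vertex 25.00 5.00 0.00
      vertex 25.00 5.00 19.00
    endloop
  endfacet
  facet normal 1.0000 0.0000 0.0000
    outer loop
      vertex 25.00 0.00 0.00
      vertex 25.00 5.00 19.00
      vertex 25.00 0.00 19.00
    endloop
  endfacet
  facet normal 0.0000 1.0000 0.0000
    outer loop
      vertex 25.00 5.00 0.00
      vertex 9.00 5.00 0.00
      vertex 9.00 5.00 19.00
    endloop
  endfacet
  facet normal 0.0000 1.0000 0.0000
    outer loop
      vertex 25.00 5.00 0.00
      vertex 9.00 5.00 19.00
      vertex 25.00 5.00 19.00
    endloop
  endfacet
  facet normal 1.0000 0.0000 0.0000
    outer loop
      vertex 9.00 5.00 0.00
      vertex 9.00 13.00 0.00
      vertex 9.00 13.00 19.00
    endloop
  endfacet
  facet normal 1.0000 0.0000 0.0000
    outer loop
      vertex 9.00 5.00 0.00
      vertex 9.00 13.00 19.00
      vertex 9.00 5.00 19.00
    endloop
  endfacet
  facet normal 0.0000 1.0000 0.0000
    outer loop
      vertex 9.00 13.00 0.00
      vertex 0.00 13.00 0.00
      vertex 0.00 13.00 19.00
    endloop
  endfacet
  facet normal 0.0000 1.0000 0.0000
    outer loop
      vertex 9.00 13.00 0.00
      vertex 0.00 13.00 19.00
      vertex 9.00 13.00 19.00
    endloop
  endfacet
  facet normal -1.0000 0.0000 0.0000
    outer loop
      vertex 0.00 13.00 0.00
      vertex 0.00 0.00 0.00
      vertex 0.00 0.00 19.00
    endloop
  endfacet
  facet normal -1.0000 0.0000 0.0000
    outer loop
      vertex 0.00 13.00 0.00
      vertex 0.00 0.00 19.00
      vertex 0.00 13.00 19.00
    endloop
  endfacet
endsolid part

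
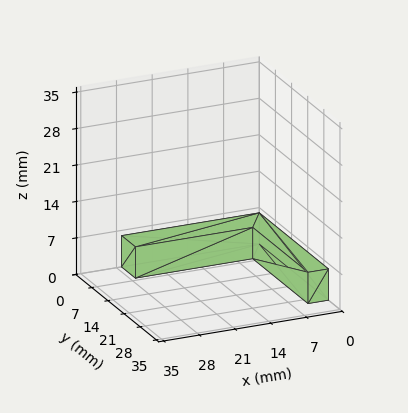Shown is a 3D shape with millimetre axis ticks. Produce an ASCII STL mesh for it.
Reading the render: the shape is an L-shaped prism: outer 27 × 30 mm, arm thicknesses ≈ 6 mm (horizontal) and 4 mm (vertical), extruded 6 mm in z (dimensions read to the nearest mm from the axis ticks). For the STL, each face is triangulated and given an outward normal.

solid part
  facet normal 0.0000 0.0000 -1.0000
    outer loop
      vertex 27.0 6.0 0.0
      vertex 27.0 0.0 0.0
      vertex 0.0 0.0 0.0
    endloop
  endfacet
  facet normal 0.0000 0.0000 -1.0000
    outer loop
      vertex 4.0 6.0 0.0
      vertex 27.0 6.0 0.0
      vertex 0.0 0.0 0.0
    endloop
  endfacet
  facet normal 0.0000 0.0000 -1.0000
    outer loop
      vertex 4.0 30.0 0.0
      vertex 4.0 6.0 0.0
      vertex 0.0 0.0 0.0
    endloop
  endfacet
  facet normal 0.0000 0.0000 -1.0000
    outer loop
      vertex 0.0 30.0 0.0
      vertex 4.0 30.0 0.0
      vertex 0.0 0.0 0.0
    endloop
  endfacet
  facet normal 0.0000 0.0000 1.0000
    outer loop
      vertex 0.0 0.0 6.0
      vertex 27.0 0.0 6.0
      vertex 27.0 6.0 6.0
    endloop
  endfacet
  facet normal 0.0000 0.0000 1.0000
    outer loop
      vertex 0.0 0.0 6.0
      vertex 27.0 6.0 6.0
      vertex 4.0 6.0 6.0
    endloop
  endfacet
  facet normal 0.0000 0.0000 1.0000
    outer loop
      vertex 0.0 0.0 6.0
      vertex 4.0 6.0 6.0
      vertex 4.0 30.0 6.0
    endloop
  endfacet
  facet normal 0.0000 0.0000 1.0000
    outer loop
      vertex 0.0 0.0 6.0
      vertex 4.0 30.0 6.0
      vertex 0.0 30.0 6.0
    endloop
  endfacet
  facet normal 0.0000 -1.0000 0.0000
    outer loop
      vertex 0.0 0.0 0.0
      vertex 27.0 0.0 0.0
      vertex 27.0 0.0 6.0
    endloop
  endfacet
  facet normal 0.0000 -1.0000 0.0000
    outer loop
      vertex 0.0 0.0 0.0
      vertex 27.0 0.0 6.0
      vertex 0.0 0.0 6.0
    endloop
  endfacet
  facet normal 1.0000 0.0000 0.0000
    outer loop
      vertex 27.0 0.0 0.0
      vertex 27.0 6.0 0.0
      vertex 27.0 6.0 6.0
    endloop
  endfacet
  facet normal 1.0000 0.0000 0.0000
    outer loop
      vertex 27.0 0.0 0.0
      vertex 27.0 6.0 6.0
      vertex 27.0 0.0 6.0
    endloop
  endfacet
  facet normal 0.0000 1.0000 0.0000
    outer loop
      vertex 27.0 6.0 0.0
      vertex 4.0 6.0 0.0
      vertex 4.0 6.0 6.0
    endloop
  endfacet
  facet normal 0.0000 1.0000 0.0000
    outer loop
      vertex 27.0 6.0 0.0
      vertex 4.0 6.0 6.0
      vertex 27.0 6.0 6.0
    endloop
  endfacet
  facet normal 1.0000 0.0000 0.0000
    outer loop
      vertex 4.0 6.0 0.0
      vertex 4.0 30.0 0.0
      vertex 4.0 30.0 6.0
    endloop
  endfacet
  facet normal 1.0000 0.0000 0.0000
    outer loop
      vertex 4.0 6.0 0.0
      vertex 4.0 30.0 6.0
      vertex 4.0 6.0 6.0
    endloop
  endfacet
  facet normal 0.0000 1.0000 0.0000
    outer loop
      vertex 4.0 30.0 0.0
      vertex 0.0 30.0 0.0
      vertex 0.0 30.0 6.0
    endloop
  endfacet
  facet normal 0.0000 1.0000 0.0000
    outer loop
      vertex 4.0 30.0 0.0
      vertex 0.0 30.0 6.0
      vertex 4.0 30.0 6.0
    endloop
  endfacet
  facet normal -1.0000 0.0000 0.0000
    outer loop
      vertex 0.0 30.0 0.0
      vertex 0.0 0.0 0.0
      vertex 0.0 0.0 6.0
    endloop
  endfacet
  facet normal -1.0000 0.0000 0.0000
    outer loop
      vertex 0.0 30.0 0.0
      vertex 0.0 0.0 6.0
      vertex 0.0 30.0 6.0
    endloop
  endfacet
endsolid part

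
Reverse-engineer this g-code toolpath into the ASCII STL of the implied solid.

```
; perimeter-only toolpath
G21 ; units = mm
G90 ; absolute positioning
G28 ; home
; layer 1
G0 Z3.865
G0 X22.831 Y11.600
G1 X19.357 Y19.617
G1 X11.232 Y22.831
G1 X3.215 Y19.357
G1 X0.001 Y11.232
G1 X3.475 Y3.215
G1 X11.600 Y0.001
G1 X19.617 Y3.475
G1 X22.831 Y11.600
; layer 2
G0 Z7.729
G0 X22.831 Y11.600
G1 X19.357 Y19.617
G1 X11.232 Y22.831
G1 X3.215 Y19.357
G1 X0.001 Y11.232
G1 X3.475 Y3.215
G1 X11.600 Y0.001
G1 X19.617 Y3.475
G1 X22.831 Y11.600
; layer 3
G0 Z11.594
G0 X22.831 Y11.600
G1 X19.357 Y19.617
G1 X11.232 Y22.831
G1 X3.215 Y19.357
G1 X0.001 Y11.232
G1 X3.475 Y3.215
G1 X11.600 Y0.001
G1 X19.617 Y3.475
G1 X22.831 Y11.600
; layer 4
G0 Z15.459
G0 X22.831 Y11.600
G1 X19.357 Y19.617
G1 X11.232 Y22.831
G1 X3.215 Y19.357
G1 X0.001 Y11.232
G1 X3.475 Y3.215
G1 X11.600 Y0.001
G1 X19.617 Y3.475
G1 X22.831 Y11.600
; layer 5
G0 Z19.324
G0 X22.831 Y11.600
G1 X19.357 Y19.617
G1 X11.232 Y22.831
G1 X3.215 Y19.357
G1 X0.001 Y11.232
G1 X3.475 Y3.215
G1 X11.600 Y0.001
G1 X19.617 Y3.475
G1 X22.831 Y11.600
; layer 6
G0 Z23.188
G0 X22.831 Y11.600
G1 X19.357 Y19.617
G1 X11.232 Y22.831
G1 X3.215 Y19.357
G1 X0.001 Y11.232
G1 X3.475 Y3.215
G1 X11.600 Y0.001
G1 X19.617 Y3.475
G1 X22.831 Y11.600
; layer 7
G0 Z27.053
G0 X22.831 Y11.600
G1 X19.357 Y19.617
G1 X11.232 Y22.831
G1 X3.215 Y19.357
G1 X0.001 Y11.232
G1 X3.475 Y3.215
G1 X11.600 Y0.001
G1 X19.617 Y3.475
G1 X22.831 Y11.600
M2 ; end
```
solid part
  facet normal 0.0000 0.0000 -1.0000
    outer loop
      vertex 11.232 22.831 0.000
      vertex 19.357 19.617 0.000
      vertex 22.831 11.600 0.000
    endloop
  endfacet
  facet normal 0.0000 0.0000 -1.0000
    outer loop
      vertex 3.215 19.357 0.000
      vertex 11.232 22.831 0.000
      vertex 22.831 11.600 0.000
    endloop
  endfacet
  facet normal 0.0000 0.0000 -1.0000
    outer loop
      vertex 0.001 11.232 0.000
      vertex 3.215 19.357 0.000
      vertex 22.831 11.600 0.000
    endloop
  endfacet
  facet normal 0.0000 0.0000 -1.0000
    outer loop
      vertex 3.475 3.215 0.000
      vertex 0.001 11.232 0.000
      vertex 22.831 11.600 0.000
    endloop
  endfacet
  facet normal 0.0000 0.0000 -1.0000
    outer loop
      vertex 11.600 0.001 0.000
      vertex 3.475 3.215 0.000
      vertex 22.831 11.600 0.000
    endloop
  endfacet
  facet normal 0.0000 0.0000 -1.0000
    outer loop
      vertex 19.617 3.475 0.000
      vertex 11.600 0.001 0.000
      vertex 22.831 11.600 0.000
    endloop
  endfacet
  facet normal 0.0000 0.0000 1.0000
    outer loop
      vertex 22.831 11.600 27.053
      vertex 19.357 19.617 27.053
      vertex 11.232 22.831 27.053
    endloop
  endfacet
  facet normal 0.0000 0.0000 1.0000
    outer loop
      vertex 22.831 11.600 27.053
      vertex 11.232 22.831 27.053
      vertex 3.215 19.357 27.053
    endloop
  endfacet
  facet normal 0.0000 0.0000 1.0000
    outer loop
      vertex 22.831 11.600 27.053
      vertex 3.215 19.357 27.053
      vertex 0.001 11.232 27.053
    endloop
  endfacet
  facet normal 0.0000 0.0000 1.0000
    outer loop
      vertex 22.831 11.600 27.053
      vertex 0.001 11.232 27.053
      vertex 3.475 3.215 27.053
    endloop
  endfacet
  facet normal 0.0000 0.0000 1.0000
    outer loop
      vertex 22.831 11.600 27.053
      vertex 3.475 3.215 27.053
      vertex 11.600 0.001 27.053
    endloop
  endfacet
  facet normal 0.0000 0.0000 1.0000
    outer loop
      vertex 22.831 11.600 27.053
      vertex 11.600 0.001 27.053
      vertex 19.617 3.475 27.053
    endloop
  endfacet
  facet normal 0.9176 0.3976 0.0000
    outer loop
      vertex 22.831 11.600 0.000
      vertex 19.357 19.617 0.000
      vertex 19.357 19.617 27.053
    endloop
  endfacet
  facet normal 0.9176 0.3976 0.0000
    outer loop
      vertex 22.831 11.600 0.000
      vertex 19.357 19.617 27.053
      vertex 22.831 11.600 27.053
    endloop
  endfacet
  facet normal 0.3678 0.9299 0.0000
    outer loop
      vertex 19.357 19.617 0.000
      vertex 11.232 22.831 0.000
      vertex 11.232 22.831 27.053
    endloop
  endfacet
  facet normal 0.3678 0.9299 0.0000
    outer loop
      vertex 19.357 19.617 0.000
      vertex 11.232 22.831 27.053
      vertex 19.357 19.617 27.053
    endloop
  endfacet
  facet normal -0.3976 0.9176 0.0000
    outer loop
      vertex 11.232 22.831 0.000
      vertex 3.215 19.357 0.000
      vertex 3.215 19.357 27.053
    endloop
  endfacet
  facet normal -0.3976 0.9176 0.0000
    outer loop
      vertex 11.232 22.831 0.000
      vertex 3.215 19.357 27.053
      vertex 11.232 22.831 27.053
    endloop
  endfacet
  facet normal -0.9299 0.3678 0.0000
    outer loop
      vertex 3.215 19.357 0.000
      vertex 0.001 11.232 0.000
      vertex 0.001 11.232 27.053
    endloop
  endfacet
  facet normal -0.9299 0.3678 0.0000
    outer loop
      vertex 3.215 19.357 0.000
      vertex 0.001 11.232 27.053
      vertex 3.215 19.357 27.053
    endloop
  endfacet
  facet normal -0.9176 -0.3976 0.0000
    outer loop
      vertex 0.001 11.232 0.000
      vertex 3.475 3.215 0.000
      vertex 3.475 3.215 27.053
    endloop
  endfacet
  facet normal -0.9176 -0.3976 0.0000
    outer loop
      vertex 0.001 11.232 0.000
      vertex 3.475 3.215 27.053
      vertex 0.001 11.232 27.053
    endloop
  endfacet
  facet normal -0.3678 -0.9299 0.0000
    outer loop
      vertex 3.475 3.215 0.000
      vertex 11.600 0.001 0.000
      vertex 11.600 0.001 27.053
    endloop
  endfacet
  facet normal -0.3678 -0.9299 0.0000
    outer loop
      vertex 3.475 3.215 0.000
      vertex 11.600 0.001 27.053
      vertex 3.475 3.215 27.053
    endloop
  endfacet
  facet normal 0.3976 -0.9176 0.0000
    outer loop
      vertex 11.600 0.001 0.000
      vertex 19.617 3.475 0.000
      vertex 19.617 3.475 27.053
    endloop
  endfacet
  facet normal 0.3976 -0.9176 0.0000
    outer loop
      vertex 11.600 0.001 0.000
      vertex 19.617 3.475 27.053
      vertex 11.600 0.001 27.053
    endloop
  endfacet
  facet normal 0.9299 -0.3678 0.0000
    outer loop
      vertex 19.617 3.475 0.000
      vertex 22.831 11.600 0.000
      vertex 22.831 11.600 27.053
    endloop
  endfacet
  facet normal 0.9299 -0.3678 0.0000
    outer loop
      vertex 19.617 3.475 0.000
      vertex 22.831 11.600 27.053
      vertex 19.617 3.475 27.053
    endloop
  endfacet
endsolid part

The G0 Z moves step by Δz≈3.865 mm. Every layer's G1 loop is the same polygon, so the solid is a straight extrusion of it from z=0 to z≈27.1. Closing with flat bottom and top caps and triangulating gives 28 facets — a regular 8-sided prism (a cylinder approximated with 8 flat sides), circumscribed radius ≈ 11.4 mm, height ≈ 27.1 mm.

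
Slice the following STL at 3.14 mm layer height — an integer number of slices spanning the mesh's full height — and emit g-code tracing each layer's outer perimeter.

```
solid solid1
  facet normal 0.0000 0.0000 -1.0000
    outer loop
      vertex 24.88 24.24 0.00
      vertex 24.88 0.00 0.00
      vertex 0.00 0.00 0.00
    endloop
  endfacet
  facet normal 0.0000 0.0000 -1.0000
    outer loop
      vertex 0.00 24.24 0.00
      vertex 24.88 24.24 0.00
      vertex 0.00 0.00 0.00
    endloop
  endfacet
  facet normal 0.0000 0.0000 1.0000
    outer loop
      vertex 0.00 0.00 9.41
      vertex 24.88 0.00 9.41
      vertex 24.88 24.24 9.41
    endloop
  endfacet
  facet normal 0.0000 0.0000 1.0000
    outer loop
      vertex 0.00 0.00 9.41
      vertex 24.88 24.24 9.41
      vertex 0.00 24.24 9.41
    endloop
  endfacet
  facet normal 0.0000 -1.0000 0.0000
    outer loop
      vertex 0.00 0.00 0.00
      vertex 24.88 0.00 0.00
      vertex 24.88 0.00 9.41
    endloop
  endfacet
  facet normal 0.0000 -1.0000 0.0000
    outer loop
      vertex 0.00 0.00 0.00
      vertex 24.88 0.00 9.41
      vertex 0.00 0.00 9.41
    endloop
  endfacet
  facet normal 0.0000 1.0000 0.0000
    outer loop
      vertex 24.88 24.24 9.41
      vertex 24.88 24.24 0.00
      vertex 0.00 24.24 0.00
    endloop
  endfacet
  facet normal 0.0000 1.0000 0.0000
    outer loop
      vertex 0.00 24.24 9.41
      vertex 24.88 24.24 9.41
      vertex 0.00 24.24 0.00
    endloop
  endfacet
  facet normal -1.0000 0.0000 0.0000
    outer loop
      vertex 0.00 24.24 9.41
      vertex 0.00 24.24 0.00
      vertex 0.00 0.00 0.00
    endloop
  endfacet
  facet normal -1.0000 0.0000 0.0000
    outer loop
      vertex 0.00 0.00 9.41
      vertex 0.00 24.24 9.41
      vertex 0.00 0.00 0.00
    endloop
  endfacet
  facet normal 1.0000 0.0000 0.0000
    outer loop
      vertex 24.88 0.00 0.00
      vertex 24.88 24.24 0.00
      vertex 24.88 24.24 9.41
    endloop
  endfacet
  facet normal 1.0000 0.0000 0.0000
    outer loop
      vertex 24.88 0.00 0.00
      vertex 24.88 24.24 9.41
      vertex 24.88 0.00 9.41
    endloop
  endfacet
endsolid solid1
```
; perimeter-only toolpath
G21 ; units = mm
G90 ; absolute positioning
G28 ; home
; layer 1
G0 Z3.14
G0 X0.00 Y0.00
G1 X24.88 Y0.00
G1 X24.88 Y24.24
G1 X0.00 Y24.24
G1 X0.00 Y0.00
; layer 2
G0 Z6.27
G0 X0.00 Y0.00
G1 X24.88 Y0.00
G1 X24.88 Y24.24
G1 X0.00 Y24.24
G1 X0.00 Y0.00
; layer 3
G0 Z9.41
G0 X0.00 Y0.00
G1 X24.88 Y0.00
G1 X24.88 Y24.24
G1 X0.00 Y24.24
G1 X0.00 Y0.00
M2 ; end

The solid is a rectangular box, roughly 24.9 × 24.2 mm footprint and 9.41 mm tall. Slicing at Δz = 3.14 mm — 3 equal slices spanning the solid's height, so layer i sits at z = i·h/3 — gives 3 non-empty perimeters. Each is a 4-segment closed polygon; G0 lifts to the layer z and rapids to the start vertex, then G1 traces the edges.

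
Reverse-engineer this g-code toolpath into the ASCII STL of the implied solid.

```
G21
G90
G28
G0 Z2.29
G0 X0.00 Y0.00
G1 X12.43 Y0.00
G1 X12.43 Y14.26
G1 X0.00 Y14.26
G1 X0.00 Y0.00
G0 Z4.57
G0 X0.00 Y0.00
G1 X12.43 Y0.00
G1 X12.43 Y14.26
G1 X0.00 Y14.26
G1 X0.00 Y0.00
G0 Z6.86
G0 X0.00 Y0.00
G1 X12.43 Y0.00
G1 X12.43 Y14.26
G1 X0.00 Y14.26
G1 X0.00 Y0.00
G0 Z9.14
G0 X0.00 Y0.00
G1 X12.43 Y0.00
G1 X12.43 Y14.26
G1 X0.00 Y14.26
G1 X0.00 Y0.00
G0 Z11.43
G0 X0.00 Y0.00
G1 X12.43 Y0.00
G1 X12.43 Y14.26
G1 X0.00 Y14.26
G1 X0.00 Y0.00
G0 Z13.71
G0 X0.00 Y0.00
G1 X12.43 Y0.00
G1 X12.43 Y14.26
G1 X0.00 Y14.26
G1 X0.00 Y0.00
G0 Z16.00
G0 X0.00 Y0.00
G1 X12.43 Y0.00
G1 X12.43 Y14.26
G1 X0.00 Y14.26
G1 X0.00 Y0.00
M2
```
solid part
  facet normal 0.0000 0.0000 -1.0000
    outer loop
      vertex 12.43 14.26 0.00
      vertex 12.43 0.00 0.00
      vertex 0.00 0.00 0.00
    endloop
  endfacet
  facet normal 0.0000 0.0000 -1.0000
    outer loop
      vertex 0.00 14.26 0.00
      vertex 12.43 14.26 0.00
      vertex 0.00 0.00 0.00
    endloop
  endfacet
  facet normal 0.0000 0.0000 1.0000
    outer loop
      vertex 0.00 0.00 16.00
      vertex 12.43 0.00 16.00
      vertex 12.43 14.26 16.00
    endloop
  endfacet
  facet normal 0.0000 0.0000 1.0000
    outer loop
      vertex 0.00 0.00 16.00
      vertex 12.43 14.26 16.00
      vertex 0.00 14.26 16.00
    endloop
  endfacet
  facet normal 0.0000 -1.0000 0.0000
    outer loop
      vertex 0.00 0.00 0.00
      vertex 12.43 0.00 0.00
      vertex 12.43 0.00 16.00
    endloop
  endfacet
  facet normal 0.0000 -1.0000 0.0000
    outer loop
      vertex 0.00 0.00 0.00
      vertex 12.43 0.00 16.00
      vertex 0.00 0.00 16.00
    endloop
  endfacet
  facet normal 0.0000 1.0000 0.0000
    outer loop
      vertex 12.43 14.26 16.00
      vertex 12.43 14.26 0.00
      vertex 0.00 14.26 0.00
    endloop
  endfacet
  facet normal 0.0000 1.0000 0.0000
    outer loop
      vertex 0.00 14.26 16.00
      vertex 12.43 14.26 16.00
      vertex 0.00 14.26 0.00
    endloop
  endfacet
  facet normal -1.0000 0.0000 0.0000
    outer loop
      vertex 0.00 14.26 16.00
      vertex 0.00 14.26 0.00
      vertex 0.00 0.00 0.00
    endloop
  endfacet
  facet normal -1.0000 0.0000 0.0000
    outer loop
      vertex 0.00 0.00 16.00
      vertex 0.00 14.26 16.00
      vertex 0.00 0.00 0.00
    endloop
  endfacet
  facet normal 1.0000 0.0000 0.0000
    outer loop
      vertex 12.43 0.00 0.00
      vertex 12.43 14.26 0.00
      vertex 12.43 14.26 16.00
    endloop
  endfacet
  facet normal 1.0000 0.0000 0.0000
    outer loop
      vertex 12.43 0.00 0.00
      vertex 12.43 14.26 16.00
      vertex 12.43 0.00 16.00
    endloop
  endfacet
endsolid part

The G0 Z moves step by Δz≈2.29 mm. Every layer's G1 loop is the same polygon, so the solid is a straight extrusion of it from z=0 to z≈16. Closing with flat bottom and top caps and triangulating gives 12 facets — a rectangular box, roughly 12.4 × 14.3 mm footprint and 16 mm tall.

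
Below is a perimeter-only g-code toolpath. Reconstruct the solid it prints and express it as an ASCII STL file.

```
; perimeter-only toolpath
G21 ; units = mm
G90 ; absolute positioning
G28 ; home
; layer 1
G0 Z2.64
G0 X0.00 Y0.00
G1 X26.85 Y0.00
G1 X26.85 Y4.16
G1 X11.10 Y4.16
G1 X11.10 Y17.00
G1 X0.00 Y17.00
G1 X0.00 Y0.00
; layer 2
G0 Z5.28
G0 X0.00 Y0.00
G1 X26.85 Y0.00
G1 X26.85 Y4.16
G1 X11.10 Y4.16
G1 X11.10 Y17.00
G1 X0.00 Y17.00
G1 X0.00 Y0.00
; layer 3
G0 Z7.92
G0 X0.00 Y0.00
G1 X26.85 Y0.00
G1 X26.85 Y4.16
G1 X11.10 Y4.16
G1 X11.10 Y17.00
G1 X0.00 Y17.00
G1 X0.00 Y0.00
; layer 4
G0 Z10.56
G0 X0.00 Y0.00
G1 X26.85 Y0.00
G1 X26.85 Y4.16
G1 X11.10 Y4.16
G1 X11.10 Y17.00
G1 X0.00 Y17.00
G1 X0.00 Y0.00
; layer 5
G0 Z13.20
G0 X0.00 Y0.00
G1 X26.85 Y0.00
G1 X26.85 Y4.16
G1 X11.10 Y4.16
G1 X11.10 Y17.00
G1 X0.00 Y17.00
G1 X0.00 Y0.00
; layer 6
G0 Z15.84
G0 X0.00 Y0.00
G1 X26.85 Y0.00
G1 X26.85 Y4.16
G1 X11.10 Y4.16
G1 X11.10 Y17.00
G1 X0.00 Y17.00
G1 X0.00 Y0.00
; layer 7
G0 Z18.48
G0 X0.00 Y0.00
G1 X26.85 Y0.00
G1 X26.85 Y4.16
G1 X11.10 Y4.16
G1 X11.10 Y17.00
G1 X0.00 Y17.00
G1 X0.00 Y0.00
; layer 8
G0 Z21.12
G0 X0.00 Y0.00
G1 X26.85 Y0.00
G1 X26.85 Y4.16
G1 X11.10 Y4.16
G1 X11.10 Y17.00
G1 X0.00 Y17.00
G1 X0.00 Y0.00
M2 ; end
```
solid part
  facet normal 0.0000 0.0000 -1.0000
    outer loop
      vertex 26.85 4.16 0.00
      vertex 26.85 0.00 0.00
      vertex 0.00 0.00 0.00
    endloop
  endfacet
  facet normal 0.0000 0.0000 -1.0000
    outer loop
      vertex 11.10 4.16 0.00
      vertex 26.85 4.16 0.00
      vertex 0.00 0.00 0.00
    endloop
  endfacet
  facet normal 0.0000 0.0000 -1.0000
    outer loop
      vertex 11.10 17.00 0.00
      vertex 11.10 4.16 0.00
      vertex 0.00 0.00 0.00
    endloop
  endfacet
  facet normal 0.0000 0.0000 -1.0000
    outer loop
      vertex 0.00 17.00 0.00
      vertex 11.10 17.00 0.00
      vertex 0.00 0.00 0.00
    endloop
  endfacet
  facet normal 0.0000 0.0000 1.0000
    outer loop
      vertex 0.00 0.00 21.12
      vertex 26.85 0.00 21.12
      vertex 26.85 4.16 21.12
    endloop
  endfacet
  facet normal 0.0000 0.0000 1.0000
    outer loop
      vertex 0.00 0.00 21.12
      vertex 26.85 4.16 21.12
      vertex 11.10 4.16 21.12
    endloop
  endfacet
  facet normal 0.0000 0.0000 1.0000
    outer loop
      vertex 0.00 0.00 21.12
      vertex 11.10 4.16 21.12
      vertex 11.10 17.00 21.12
    endloop
  endfacet
  facet normal 0.0000 0.0000 1.0000
    outer loop
      vertex 0.00 0.00 21.12
      vertex 11.10 17.00 21.12
      vertex 0.00 17.00 21.12
    endloop
  endfacet
  facet normal 0.0000 -1.0000 0.0000
    outer loop
      vertex 0.00 0.00 0.00
      vertex 26.85 0.00 0.00
      vertex 26.85 0.00 21.12
    endloop
  endfacet
  facet normal 0.0000 -1.0000 0.0000
    outer loop
      vertex 0.00 0.00 0.00
      vertex 26.85 0.00 21.12
      vertex 0.00 0.00 21.12
    endloop
  endfacet
  facet normal 1.0000 0.0000 0.0000
    outer loop
      vertex 26.85 0.00 0.00
      vertex 26.85 4.16 0.00
      vertex 26.85 4.16 21.12
    endloop
  endfacet
  facet normal 1.0000 0.0000 0.0000
    outer loop
      vertex 26.85 0.00 0.00
      vertex 26.85 4.16 21.12
      vertex 26.85 0.00 21.12
    endloop
  endfacet
  facet normal 0.0000 1.0000 0.0000
    outer loop
      vertex 26.85 4.16 0.00
      vertex 11.10 4.16 0.00
      vertex 11.10 4.16 21.12
    endloop
  endfacet
  facet normal 0.0000 1.0000 0.0000
    outer loop
      vertex 26.85 4.16 0.00
      vertex 11.10 4.16 21.12
      vertex 26.85 4.16 21.12
    endloop
  endfacet
  facet normal 1.0000 0.0000 0.0000
    outer loop
      vertex 11.10 4.16 0.00
      vertex 11.10 17.00 0.00
      vertex 11.10 17.00 21.12
    endloop
  endfacet
  facet normal 1.0000 0.0000 0.0000
    outer loop
      vertex 11.10 4.16 0.00
      vertex 11.10 17.00 21.12
      vertex 11.10 4.16 21.12
    endloop
  endfacet
  facet normal 0.0000 1.0000 0.0000
    outer loop
      vertex 11.10 17.00 0.00
      vertex 0.00 17.00 0.00
      vertex 0.00 17.00 21.12
    endloop
  endfacet
  facet normal 0.0000 1.0000 0.0000
    outer loop
      vertex 11.10 17.00 0.00
      vertex 0.00 17.00 21.12
      vertex 11.10 17.00 21.12
    endloop
  endfacet
  facet normal -1.0000 0.0000 0.0000
    outer loop
      vertex 0.00 17.00 0.00
      vertex 0.00 0.00 0.00
      vertex 0.00 0.00 21.12
    endloop
  endfacet
  facet normal -1.0000 0.0000 0.0000
    outer loop
      vertex 0.00 17.00 0.00
      vertex 0.00 0.00 21.12
      vertex 0.00 17.00 21.12
    endloop
  endfacet
endsolid part

The G0 Z moves step by Δz≈2.64 mm. Every layer's G1 loop is the same polygon, so the solid is a straight extrusion of it from z=0 to z≈21.1. Closing with flat bottom and top caps and triangulating gives 20 facets — an L-shaped prism: outer 26.9 × 17 mm, arm thicknesses ≈ 4.16 mm (horizontal) and 11.1 mm (vertical), extruded 21.1 mm in z.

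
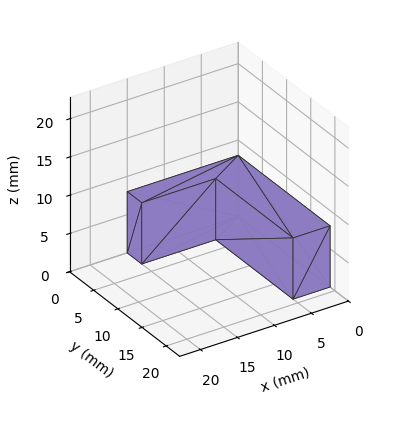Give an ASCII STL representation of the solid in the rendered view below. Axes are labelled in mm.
Reading the render: the shape is an L-shaped prism: outer 15 × 19 mm, arm thicknesses ≈ 3 mm (horizontal) and 5 mm (vertical), extruded 8 mm in z (dimensions read to the nearest mm from the axis ticks). For the STL, each face is triangulated and given an outward normal.

solid part
  facet normal 0.0000 0.0000 -1.0000
    outer loop
      vertex 15.000 3.000 0.000
      vertex 15.000 0.000 0.000
      vertex 0.000 0.000 0.000
    endloop
  endfacet
  facet normal 0.0000 0.0000 -1.0000
    outer loop
      vertex 5.000 3.000 0.000
      vertex 15.000 3.000 0.000
      vertex 0.000 0.000 0.000
    endloop
  endfacet
  facet normal 0.0000 0.0000 -1.0000
    outer loop
      vertex 5.000 19.000 0.000
      vertex 5.000 3.000 0.000
      vertex 0.000 0.000 0.000
    endloop
  endfacet
  facet normal 0.0000 0.0000 -1.0000
    outer loop
      vertex 0.000 19.000 0.000
      vertex 5.000 19.000 0.000
      vertex 0.000 0.000 0.000
    endloop
  endfacet
  facet normal 0.0000 0.0000 1.0000
    outer loop
      vertex 0.000 0.000 8.000
      vertex 15.000 0.000 8.000
      vertex 15.000 3.000 8.000
    endloop
  endfacet
  facet normal 0.0000 0.0000 1.0000
    outer loop
      vertex 0.000 0.000 8.000
      vertex 15.000 3.000 8.000
      vertex 5.000 3.000 8.000
    endloop
  endfacet
  facet normal 0.0000 0.0000 1.0000
    outer loop
      vertex 0.000 0.000 8.000
      vertex 5.000 3.000 8.000
      vertex 5.000 19.000 8.000
    endloop
  endfacet
  facet normal 0.0000 0.0000 1.0000
    outer loop
      vertex 0.000 0.000 8.000
      vertex 5.000 19.000 8.000
      vertex 0.000 19.000 8.000
    endloop
  endfacet
  facet normal 0.0000 -1.0000 0.0000
    outer loop
      vertex 0.000 0.000 0.000
      vertex 15.000 0.000 0.000
      vertex 15.000 0.000 8.000
    endloop
  endfacet
  facet normal 0.0000 -1.0000 0.0000
    outer loop
      vertex 0.000 0.000 0.000
      vertex 15.000 0.000 8.000
      vertex 0.000 0.000 8.000
    endloop
  endfacet
  facet normal 1.0000 0.0000 0.0000
    outer loop
      vertex 15.000 0.000 0.000
      vertex 15.000 3.000 0.000
      vertex 15.000 3.000 8.000
    endloop
  endfacet
  facet normal 1.0000 0.0000 0.0000
    outer loop
      vertex 15.000 0.000 0.000
      vertex 15.000 3.000 8.000
      vertex 15.000 0.000 8.000
    endloop
  endfacet
  facet normal 0.0000 1.0000 0.0000
    outer loop
      vertex 15.000 3.000 0.000
      vertex 5.000 3.000 0.000
      vertex 5.000 3.000 8.000
    endloop
  endfacet
  facet normal 0.0000 1.0000 0.0000
    outer loop
      vertex 15.000 3.000 0.000
      vertex 5.000 3.000 8.000
      vertex 15.000 3.000 8.000
    endloop
  endfacet
  facet normal 1.0000 0.0000 0.0000
    outer loop
      vertex 5.000 3.000 0.000
      vertex 5.000 19.000 0.000
      vertex 5.000 19.000 8.000
    endloop
  endfacet
  facet normal 1.0000 0.0000 0.0000
    outer loop
      vertex 5.000 3.000 0.000
      vertex 5.000 19.000 8.000
      vertex 5.000 3.000 8.000
    endloop
  endfacet
  facet normal 0.0000 1.0000 0.0000
    outer loop
      vertex 5.000 19.000 0.000
      vertex 0.000 19.000 0.000
      vertex 0.000 19.000 8.000
    endloop
  endfacet
  facet normal 0.0000 1.0000 0.0000
    outer loop
      vertex 5.000 19.000 0.000
      vertex 0.000 19.000 8.000
      vertex 5.000 19.000 8.000
    endloop
  endfacet
  facet normal -1.0000 0.0000 0.0000
    outer loop
      vertex 0.000 19.000 0.000
      vertex 0.000 0.000 0.000
      vertex 0.000 0.000 8.000
    endloop
  endfacet
  facet normal -1.0000 0.0000 0.0000
    outer loop
      vertex 0.000 19.000 0.000
      vertex 0.000 0.000 8.000
      vertex 0.000 19.000 8.000
    endloop
  endfacet
endsolid part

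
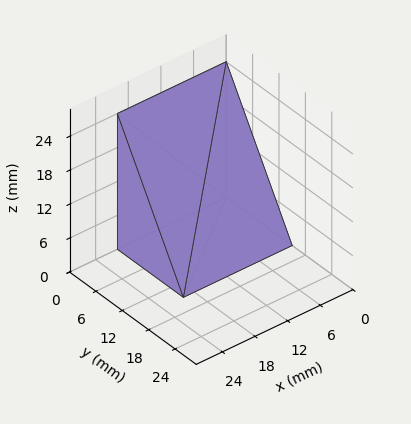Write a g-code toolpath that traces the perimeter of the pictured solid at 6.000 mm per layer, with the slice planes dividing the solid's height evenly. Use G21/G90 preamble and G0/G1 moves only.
Reading the render: the shape is a wedge (ramp): 20 × 15 mm base, rising to 24 mm along the y=0 edge and sloping linearly to z=0 at y=15 (dimensions read to the nearest mm from the axis ticks). For the g-code, the solid's height is divided into equal slices at the stated Δz and each level perimeter traced with G1 moves after a G0 lift.

; perimeter-only toolpath
G21 ; units = mm
G90 ; absolute positioning
G28 ; home
; layer 1
G0 Z6.000
G0 X0.000 Y0.000
G1 X20.000 Y0.000
G1 X20.000 Y11.250
G1 X0.000 Y11.250
G1 X0.000 Y0.000
; layer 2
G0 Z12.000
G0 X0.000 Y0.000
G1 X20.000 Y0.000
G1 X20.000 Y7.500
G1 X0.000 Y7.500
G1 X0.000 Y0.000
; layer 3
G0 Z18.000
G0 X0.000 Y0.000
G1 X20.000 Y0.000
G1 X20.000 Y3.750
G1 X0.000 Y3.750
G1 X0.000 Y0.000
M2 ; end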